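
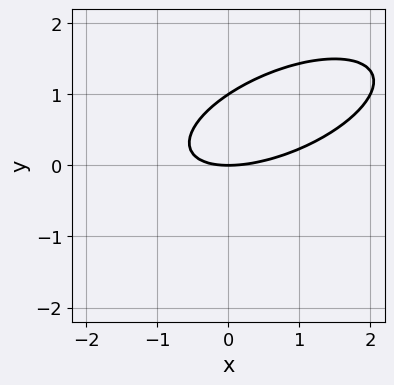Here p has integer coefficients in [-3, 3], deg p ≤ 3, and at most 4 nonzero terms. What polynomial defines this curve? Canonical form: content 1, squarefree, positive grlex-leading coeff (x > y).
x^2 - 2*x*y + 3*y^2 - 3*y

First, the degree is 2 — no degree-1 curve has this shape.
Next, from the axis intercepts and sections: it meets the x-axis at x = 0 (among the integer gridlines); the y-axis gridline crossings are at y ∈ {0, 1}.
Finally, together with the visible shape, these determine p as stated.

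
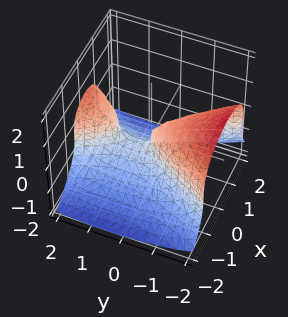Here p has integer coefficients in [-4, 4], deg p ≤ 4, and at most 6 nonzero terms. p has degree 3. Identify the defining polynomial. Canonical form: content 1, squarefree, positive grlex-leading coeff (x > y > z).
2*z^3 + 3*x^2 - y^2 + y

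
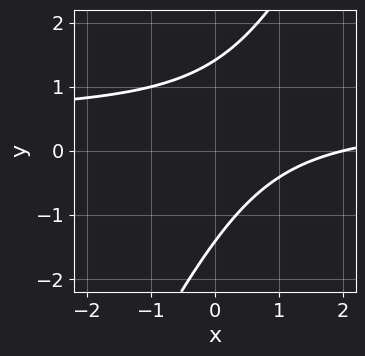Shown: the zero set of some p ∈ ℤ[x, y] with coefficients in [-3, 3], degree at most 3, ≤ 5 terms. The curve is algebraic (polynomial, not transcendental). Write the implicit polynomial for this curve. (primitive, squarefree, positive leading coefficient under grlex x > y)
1. Degree: the shape is more complex than any degree-1 curve, so deg p = 2.
2. From the axis intercepts and sections: it meets the x-axis at x = 2 (among the integer gridlines).
3. Matching integer coefficients to the picture gives p.

2*x*y - y^2 - x + 2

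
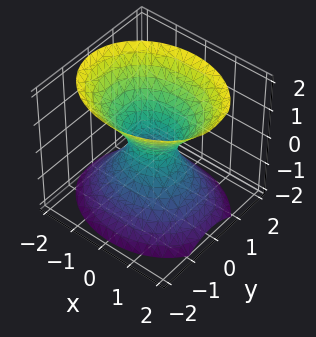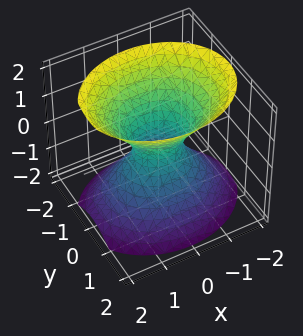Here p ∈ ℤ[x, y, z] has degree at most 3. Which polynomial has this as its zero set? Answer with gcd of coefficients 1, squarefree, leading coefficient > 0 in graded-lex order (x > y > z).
1. Degree: an hourglass — one-sheet hyperboloid; a quadric, so deg p = 2.
2. Symmetries: the y ↦ −y reflection is a symmetry, so y appears only in even powers; it's symmetric under x → −x, forcing even powers of x; it's symmetric under z → −z, forcing even powers of z.
3. Reading off the gridlines: the surface avoids every integer z-axis point in the box.
4. The integer polynomial consistent with all of this is the stated p.

2*x^2 + 3*y^2 - 2*z^2 - 1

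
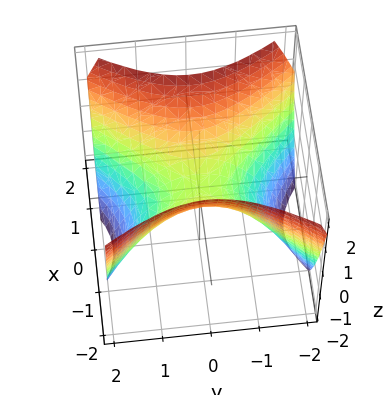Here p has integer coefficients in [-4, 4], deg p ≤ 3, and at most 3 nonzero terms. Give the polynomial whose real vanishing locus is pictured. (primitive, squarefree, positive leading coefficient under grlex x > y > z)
3*x^2 - 2*y^2 - 3*z

First, degree: a hyperbolic paraboloid; a quadric, so deg p = 2.
Next, symmetries: it's symmetric under x → −x, forcing even powers of x; the y ↦ −y reflection is a symmetry, so y appears only in even powers.
Next, from the visible intercepts: it meets the z-axis at z = 0 (among the integer gridlines); one y-axis crossing is at y = 0; it crosses the x-axis at the gridline x = 0.
Finally, these observations pin down the coefficients.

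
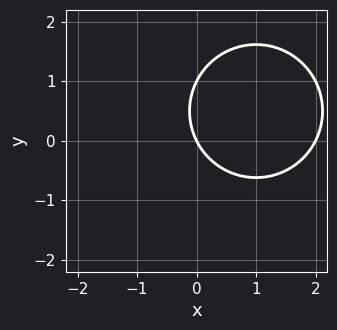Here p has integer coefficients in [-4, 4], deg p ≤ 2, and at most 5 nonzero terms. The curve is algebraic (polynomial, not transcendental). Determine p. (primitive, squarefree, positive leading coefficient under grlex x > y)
x^2 + y^2 - 2*x - y

1. The degree is 2 — the shape is more complex than any degree-1 curve.
2. From the axis intercepts and sections: the x-axis gridline crossings are at x ∈ {0, 2}; among the integer gridlines, it crosses the y-axis at y ∈ {0, 1}.
3. Matching integer coefficients to the picture gives p.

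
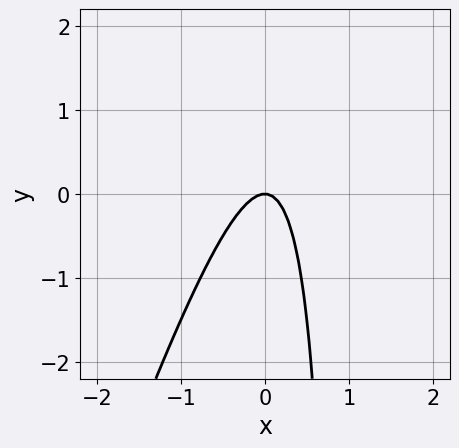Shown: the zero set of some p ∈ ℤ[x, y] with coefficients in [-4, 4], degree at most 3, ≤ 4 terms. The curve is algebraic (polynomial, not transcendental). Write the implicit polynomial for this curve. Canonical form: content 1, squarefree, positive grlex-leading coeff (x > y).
3*x^2 - x*y + y

(a) The degree is 2 — no degree-1 curve has this shape.
(b) From the axis intercepts and sections: it crosses the y-axis at the gridline y = 0; one x-axis crossing is at x = 0.
(c) The integer polynomial consistent with all of this is the stated p.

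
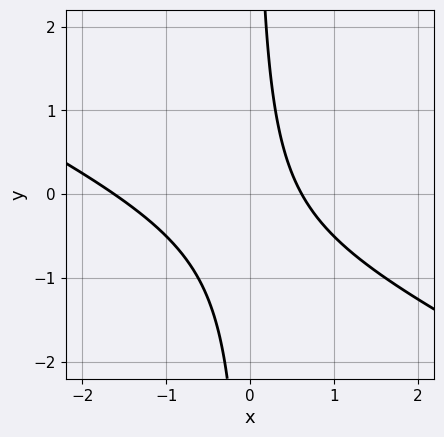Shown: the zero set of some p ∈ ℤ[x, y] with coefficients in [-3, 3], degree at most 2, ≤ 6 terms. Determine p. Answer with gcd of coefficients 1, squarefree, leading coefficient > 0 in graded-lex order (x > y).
x^2 + 2*x*y + x - 1

1. The degree is 2 — a generic line meets the curve in up to 2 points.
2. From the visible intercepts: it misses every integer gridline on the y-axis.
3. Matching integer coefficients to the picture gives p.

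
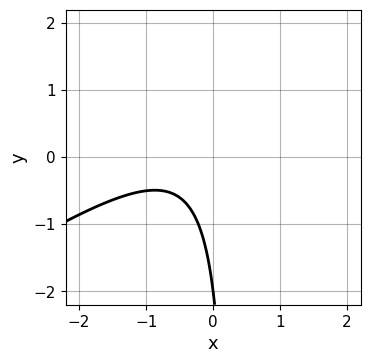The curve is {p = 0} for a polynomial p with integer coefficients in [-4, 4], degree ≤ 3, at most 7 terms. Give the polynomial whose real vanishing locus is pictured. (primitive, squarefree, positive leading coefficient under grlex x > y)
2*x^2 - 3*x*y + 2*x + y + 2

1. Degree: no degree-1 curve has this shape, so deg p = 2.
2. Observable constraints: the curve avoids every integer x-axis point in the box; it meets the y-axis at y = -2 (among the integer gridlines).
3. Fitting integer coefficients to these (and the overall shape) gives p.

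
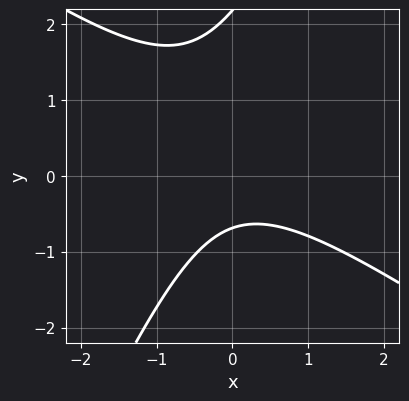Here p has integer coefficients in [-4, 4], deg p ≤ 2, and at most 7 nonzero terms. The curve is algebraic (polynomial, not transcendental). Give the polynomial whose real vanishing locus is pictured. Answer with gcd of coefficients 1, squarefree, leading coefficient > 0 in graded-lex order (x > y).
(a) The degree is 2 — no degree-1 curve has this shape.
(b) Against the integer gridlines: it misses every integer gridline on the x-axis.
(c) Together with the visible shape, these determine p as stated.

3*x^2 + 3*x*y - 2*y^2 + 3*y + 3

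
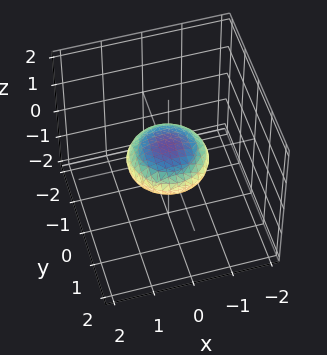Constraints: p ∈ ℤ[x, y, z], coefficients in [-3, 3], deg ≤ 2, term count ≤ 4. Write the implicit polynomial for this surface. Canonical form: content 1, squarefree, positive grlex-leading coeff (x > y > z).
x^2 + y^2 + 3*z^2 - 1

First, degree: bounded and convex; a quadric, so deg p = 2.
Then, symmetries: it's symmetric under z → −z, forcing even powers of z; rotational symmetry about the z-axis ⇒ p depends on x, y only through x² + y².
Next, checking where it meets the axes: the x-axis gridline crossings are at x ∈ {-1, 1}; among the integer gridlines, it crosses the y-axis at y ∈ {-1, 1}; a circular section at z = 0 has radius exactly 1.
Finally, the integer polynomial consistent with all of this is the stated p.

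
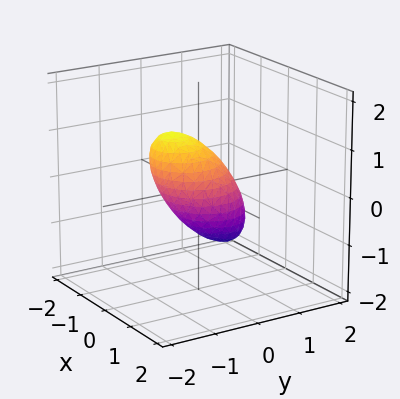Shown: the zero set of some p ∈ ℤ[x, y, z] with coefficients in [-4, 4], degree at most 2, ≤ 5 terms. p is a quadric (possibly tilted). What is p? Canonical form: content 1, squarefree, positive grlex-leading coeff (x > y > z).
3*x^2 + 3*y^2 + 3*y*z + 2*z^2 - 2

(a) Degree: a generic line meets the surface in up to 2 points, so deg p = 2.
(b) From the axis intercepts and sections: among the integer gridlines, it crosses the z-axis at z ∈ {-1, 1}.
(c) Matching integer coefficients to the picture gives p.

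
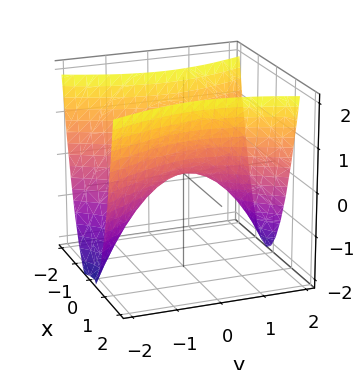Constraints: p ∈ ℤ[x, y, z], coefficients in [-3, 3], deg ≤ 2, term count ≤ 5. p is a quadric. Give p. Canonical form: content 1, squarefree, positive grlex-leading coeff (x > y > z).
The degree is 2 — a hyperbolic paraboloid; a quadric.
Symmetries: the y ↦ −y reflection is a symmetry, so y appears only in even powers; mirror symmetry x ↦ −x ⇒ only even powers of x.
Checking where it meets the axes: it meets the z-axis at z = 0 (among the integer gridlines); one y-axis crossing is at y = 0; it meets the x-axis at x = 0 (among the integer gridlines).
Putting this together gives p.

3*x^2 - y^2 - 2*z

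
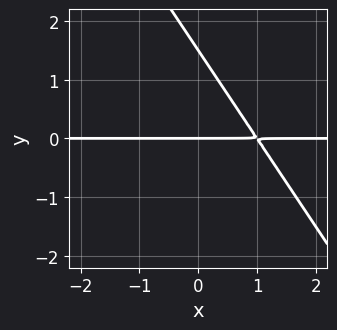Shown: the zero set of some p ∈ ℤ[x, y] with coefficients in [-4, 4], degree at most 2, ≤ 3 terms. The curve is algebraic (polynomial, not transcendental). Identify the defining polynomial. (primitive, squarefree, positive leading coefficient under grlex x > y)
First, degree: no degree-1 curve has this shape, so deg p = 2.
Next, observable constraints: every point of the x-axis in the box is on the curve; it crosses the y-axis at the gridline y = 0.
Finally, the integer polynomial consistent with all of this is the stated p.

3*x*y + 2*y^2 - 3*y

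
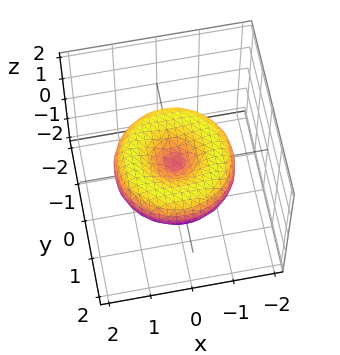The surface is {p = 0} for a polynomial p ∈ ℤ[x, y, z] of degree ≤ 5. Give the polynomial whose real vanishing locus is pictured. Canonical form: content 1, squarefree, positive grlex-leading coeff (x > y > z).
First, degree: a generic line meets the surface in up to 4 points, so deg p = 4.
Next, symmetries: rotational symmetry about the z-axis ⇒ p depends on x, y only through x² + y².
Next, reading off the gridlines: a circular section at z = 0 has radius between 1 and 2; it crosses the y-axis at the gridline y = 0; it meets the x-axis at x = 0 (among the integer gridlines).
Finally, putting this together gives p.

x^4 + 2*x^2*y^2 + y^4 - 2*x^2 - 2*y^2 + 3*z^2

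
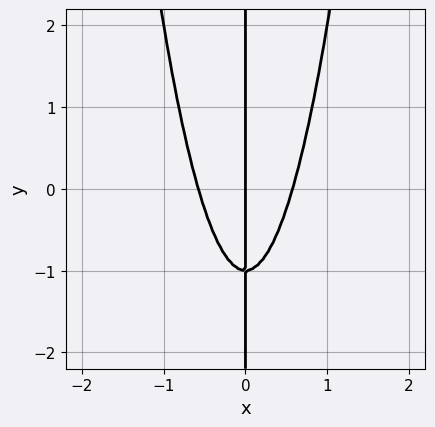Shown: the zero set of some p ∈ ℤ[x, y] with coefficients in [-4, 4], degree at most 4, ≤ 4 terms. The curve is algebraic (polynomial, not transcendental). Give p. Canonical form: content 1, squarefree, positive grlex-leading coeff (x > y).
First, degree: no degree-2 curve has this shape, so deg p = 3.
Then, from the axis intercepts and sections: it crosses the x-axis at the gridline x = 0; the visible y-axis segment lies entirely on the curve.
Finally, solving for integer coefficients yields p as stated.

3*x^3 - x*y - x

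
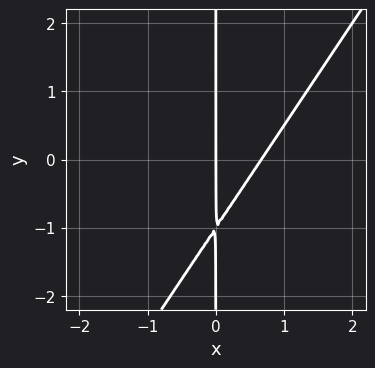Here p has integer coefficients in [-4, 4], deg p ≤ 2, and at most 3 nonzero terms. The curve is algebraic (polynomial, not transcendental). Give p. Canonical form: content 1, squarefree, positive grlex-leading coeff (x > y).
First, degree: no degree-1 curve has this shape, so deg p = 2.
Then, from the axis intercepts and sections: the visible y-axis segment lies entirely on the curve; it meets the x-axis at x = 0 (among the integer gridlines).
Finally, putting this together gives p.

3*x^2 - 2*x*y - 2*x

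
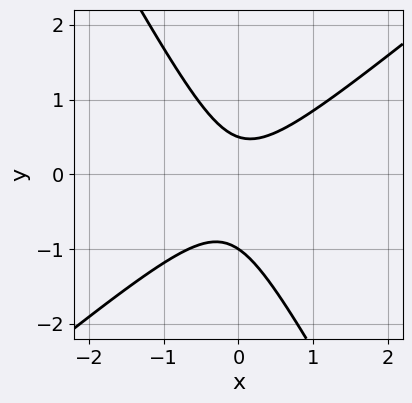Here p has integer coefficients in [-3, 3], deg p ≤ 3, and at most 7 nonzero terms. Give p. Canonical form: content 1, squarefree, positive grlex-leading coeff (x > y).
deg p = 2.
Reading off the gridlines: the curve avoids every integer x-axis point in the box; one y-axis crossing is at y = -1.
Matching integer coefficients to the picture gives p.

3*x^2 - 2*x*y - 2*y^2 - y + 1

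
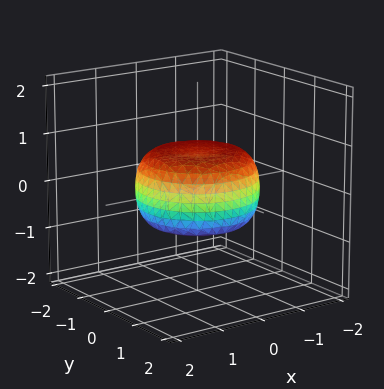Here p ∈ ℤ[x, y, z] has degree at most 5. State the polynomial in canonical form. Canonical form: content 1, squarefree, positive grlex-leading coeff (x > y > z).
x^4 + 2*x^2*y^2 + y^4 - x^2 - y^2 + 2*z^2 - 1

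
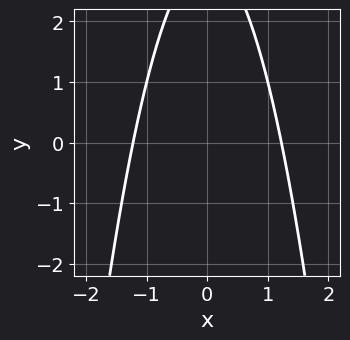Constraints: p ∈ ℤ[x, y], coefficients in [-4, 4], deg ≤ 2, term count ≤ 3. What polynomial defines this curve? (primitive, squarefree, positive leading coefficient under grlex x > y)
(a) deg p = 2. No degree-1 curve has this shape.
(b) Symmetries: the x ↦ −x reflection is a symmetry, so x appears only in even powers.
(c) Observable constraints: it misses every integer gridline on the y-axis.
(d) Fitting integer coefficients to these (and the overall shape) gives p.

2*x^2 + y - 3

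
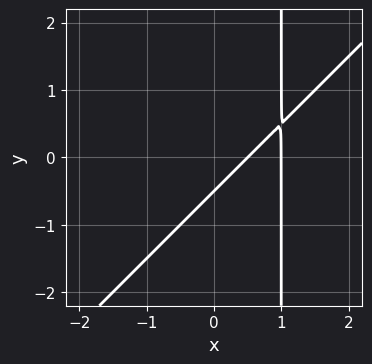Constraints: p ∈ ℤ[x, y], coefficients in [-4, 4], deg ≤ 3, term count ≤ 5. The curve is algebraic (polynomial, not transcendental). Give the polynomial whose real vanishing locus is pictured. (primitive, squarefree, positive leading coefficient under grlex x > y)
2*x^2 - 2*x*y - 3*x + 2*y + 1

1. deg p = 2. The shape is more complex than any degree-1 curve.
2. From the visible intercepts: it meets the x-axis at x = 1 (among the integer gridlines).
3. Assembling these constraints gives the stated polynomial.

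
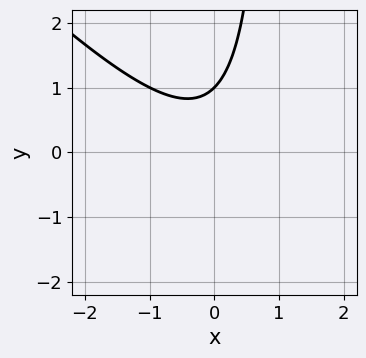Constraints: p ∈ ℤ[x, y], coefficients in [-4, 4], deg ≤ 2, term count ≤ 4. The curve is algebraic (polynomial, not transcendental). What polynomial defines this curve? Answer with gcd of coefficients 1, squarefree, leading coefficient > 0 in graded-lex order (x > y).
(a) deg p = 2. No degree-1 curve has this shape.
(b) From the visible intercepts: it misses every integer gridline on the x-axis; it crosses the y-axis at the gridline y = 1.
(c) Matching integer coefficients to the picture gives p.

x^2 + x*y - y + 1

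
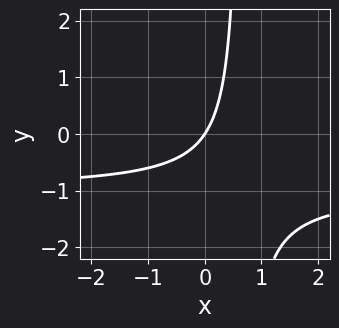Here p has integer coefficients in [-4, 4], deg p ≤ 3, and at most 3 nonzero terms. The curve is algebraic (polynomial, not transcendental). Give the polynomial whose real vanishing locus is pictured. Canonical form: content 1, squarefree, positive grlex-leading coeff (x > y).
3*x*y + 3*x - 2*y

deg p = 2. No degree-1 curve has this shape.
From the axis intercepts and sections: it crosses the x-axis at the gridline x = 0; it crosses the y-axis at the gridline y = 0.
Together with the visible shape, these determine p as stated.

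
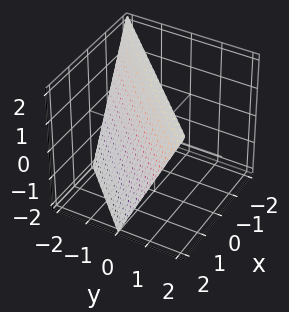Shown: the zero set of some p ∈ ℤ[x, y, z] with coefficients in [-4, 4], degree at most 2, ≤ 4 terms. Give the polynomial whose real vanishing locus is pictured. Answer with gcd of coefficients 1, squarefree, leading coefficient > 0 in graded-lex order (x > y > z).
The degree is 1 — every cross-section is a straight line — this is a plane.
Checking where it meets the axes: it meets the x-axis at x = 1 (among the integer gridlines); it crosses the y-axis at the gridline y = -1; one z-axis crossing is at z = 2.
Putting this together gives p.

2*x - 2*y + z - 2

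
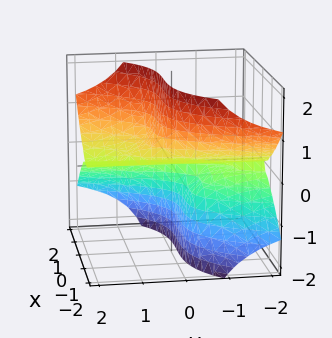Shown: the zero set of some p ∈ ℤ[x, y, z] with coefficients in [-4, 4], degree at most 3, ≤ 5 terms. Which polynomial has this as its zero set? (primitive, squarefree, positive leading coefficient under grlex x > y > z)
x^3 - 3*y*z^2 + z

First, the degree is 3 — a generic line meets the surface in up to 3 points.
Next, reading off the gridlines: every point of the y-axis in the box is on the surface; one x-axis crossing is at x = 0; it crosses the z-axis at the gridline z = 0.
Finally, together with the visible shape, these determine p as stated.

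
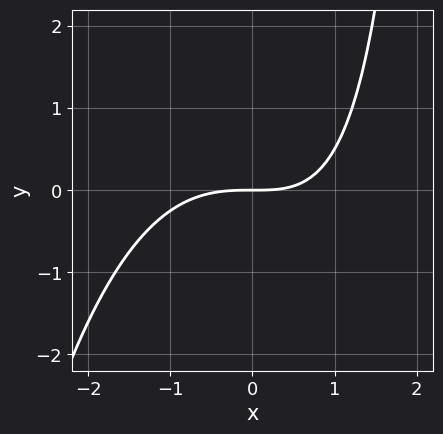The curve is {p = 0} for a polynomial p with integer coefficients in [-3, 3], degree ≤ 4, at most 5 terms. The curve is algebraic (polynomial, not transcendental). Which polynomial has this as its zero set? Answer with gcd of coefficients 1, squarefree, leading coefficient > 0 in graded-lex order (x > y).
(a) Degree: no degree-2 curve has this shape, so deg p = 3.
(b) Checking where it meets the axes: it meets the x-axis at x = 0 (among the integer gridlines); one y-axis crossing is at y = 0.
(c) Together with the visible shape, these determine p as stated.

x^3 + x*y - 3*y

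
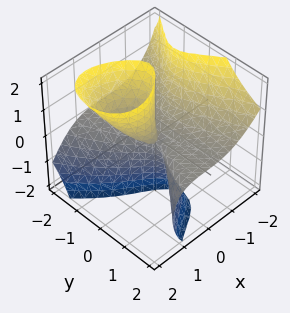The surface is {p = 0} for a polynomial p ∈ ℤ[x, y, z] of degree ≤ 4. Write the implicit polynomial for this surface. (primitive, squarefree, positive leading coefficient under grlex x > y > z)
1. The degree is 3 — the shape is more complex than any degree-2 surface.
2. Observable constraints: every point of the z-axis in the box is on the surface; every point of the y-axis in the box is on the surface.
3. The integer polynomial consistent with all of this is the stated p.

2*x^3 + 3*y^2*z + 2*y*z^2 - 3*x*z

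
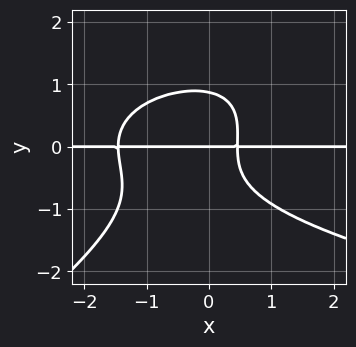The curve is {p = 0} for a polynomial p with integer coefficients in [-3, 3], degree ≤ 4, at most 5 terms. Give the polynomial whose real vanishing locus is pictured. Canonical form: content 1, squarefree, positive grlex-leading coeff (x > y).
The degree is 4 — the shape is more complex than any degree-3 curve.
From the visible intercepts: the visible x-axis segment lies entirely on the curve; it meets the y-axis at y = 0 (among the integer gridlines).
Solving for integer coefficients yields p as stated.

2*x*y^3 - 3*y^4 - 3*x^2*y - 3*x*y + 2*y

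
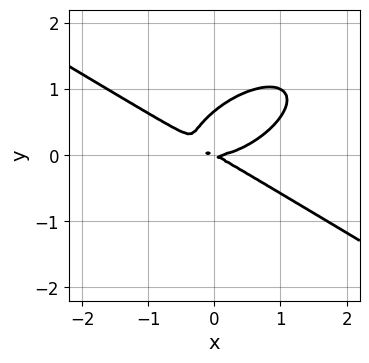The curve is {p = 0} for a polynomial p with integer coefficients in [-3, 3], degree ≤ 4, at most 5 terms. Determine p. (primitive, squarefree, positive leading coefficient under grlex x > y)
1. Degree: the shape is more complex than any degree-2 curve, so deg p = 3.
2. From the visible intercepts: one x-axis crossing is at x = 0; it crosses the y-axis at the gridline y = 0.
3. Assembling these constraints gives the stated polynomial.

x^3 - x*y^2 + 3*y^3 - x*y - 2*y^2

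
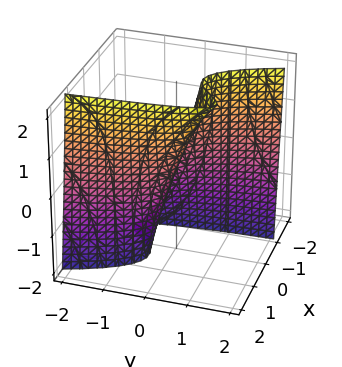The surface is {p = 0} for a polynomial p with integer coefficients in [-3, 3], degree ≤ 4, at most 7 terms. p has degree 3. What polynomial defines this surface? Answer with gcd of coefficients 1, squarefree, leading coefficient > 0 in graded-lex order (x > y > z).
3*x^3 - x*y*z - x + 3*y - z

Degree: a generic line meets the surface in up to 3 points, so deg p = 3.
Checking where it meets the axes: it meets the x-axis at x = 0 (among the integer gridlines); it crosses the y-axis at the gridline y = 0.
Together with the visible shape, these determine p as stated.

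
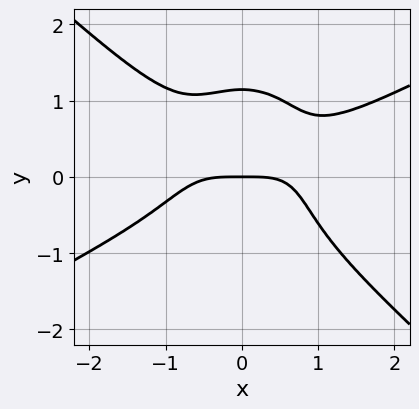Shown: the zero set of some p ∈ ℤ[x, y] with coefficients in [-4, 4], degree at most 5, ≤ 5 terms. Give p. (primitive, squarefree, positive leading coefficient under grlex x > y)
2*x^4 - 2*x^3*y - 3*x^2*y^2 - 2*y^4 + 3*y

1. The degree is 4 — no degree-3 curve has this shape.
2. From the visible intercepts: it crosses the x-axis at the gridline x = 0; it meets the y-axis at y = 0 (among the integer gridlines).
3. Assembling these constraints gives the stated polynomial.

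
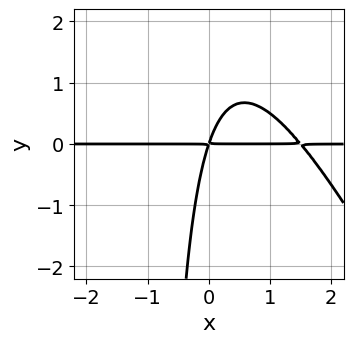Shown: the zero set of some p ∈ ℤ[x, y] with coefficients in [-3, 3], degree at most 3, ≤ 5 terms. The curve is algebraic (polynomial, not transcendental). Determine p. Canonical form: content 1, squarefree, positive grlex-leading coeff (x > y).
2*x^2*y + x*y^2 - 3*x*y + y^2

(a) The degree is 3 — no degree-2 curve has this shape.
(b) Against the integer gridlines: the visible x-axis segment lies entirely on the curve.
(c) The integer polynomial consistent with all of this is the stated p.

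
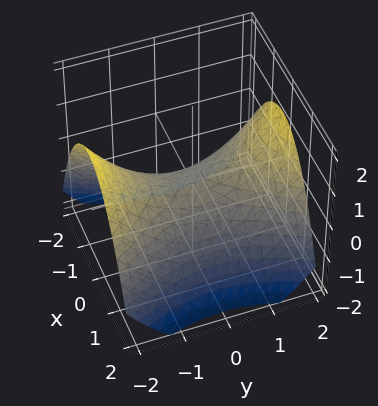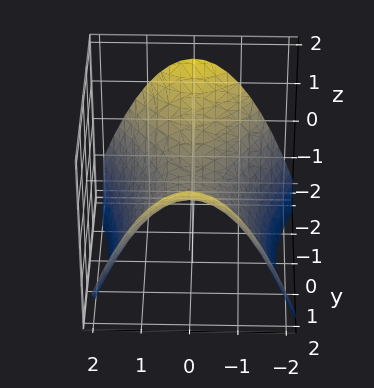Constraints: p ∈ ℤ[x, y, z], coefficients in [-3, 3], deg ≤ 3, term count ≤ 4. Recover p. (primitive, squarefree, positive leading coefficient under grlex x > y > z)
2*x^2 - y^2 + 3*z

(a) deg p = 2.
(b) Symmetries: it's symmetric under y → −y, forcing even powers of y; mirror symmetry x ↦ −x ⇒ only even powers of x.
(c) Checking where it meets the axes: it crosses the y-axis at the gridline y = 0; it meets the z-axis at z = 0 (among the integer gridlines).
(d) Putting this together gives p.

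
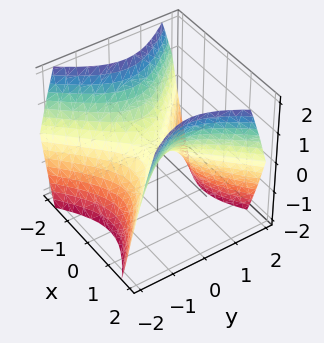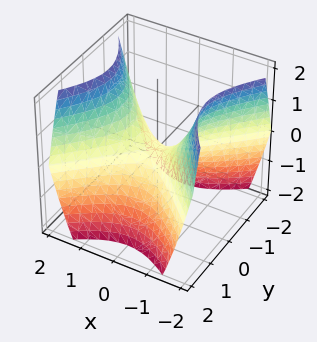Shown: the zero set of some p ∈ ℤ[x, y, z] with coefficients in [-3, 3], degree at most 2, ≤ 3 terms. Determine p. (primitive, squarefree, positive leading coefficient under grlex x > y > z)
x^2 - y^2 - z

1. deg p = 2. A hyperbolic paraboloid; a quadric.
2. Symmetries: it's symmetric under y → −y, forcing even powers of y; the x ↦ −x reflection is a symmetry, so x appears only in even powers.
3. From the visible intercepts: it meets the x-axis at x = 0 (among the integer gridlines); one z-axis crossing is at z = 0.
4. The integer polynomial consistent with all of this is the stated p.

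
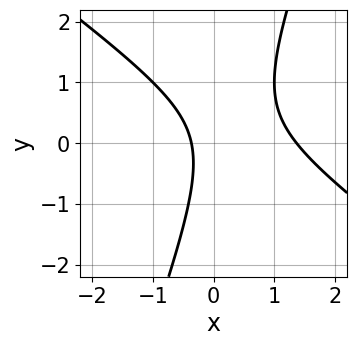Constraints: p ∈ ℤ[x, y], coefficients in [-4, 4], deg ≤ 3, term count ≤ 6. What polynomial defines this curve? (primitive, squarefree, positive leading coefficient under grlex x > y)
2*x^2 + 2*x*y - y^2 - 2*x - 1

(a) The degree is 2 — no degree-1 curve has this shape.
(b) Against the integer gridlines: no y-intercept at any integer in the box.
(c) The integer polynomial consistent with all of this is the stated p.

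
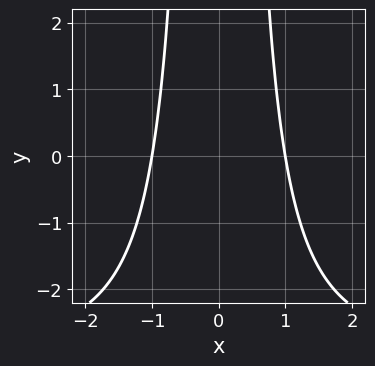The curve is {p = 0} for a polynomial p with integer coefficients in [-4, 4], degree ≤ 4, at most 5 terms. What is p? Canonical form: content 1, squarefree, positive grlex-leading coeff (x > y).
(a) deg p = 3.
(b) Symmetries: the x ↦ −x reflection is a symmetry, so x appears only in even powers.
(c) Checking where it meets the axes: it misses every integer gridline on the y-axis; the x-axis gridline crossings are at x ∈ {-1, 1}.
(d) The integer polynomial consistent with all of this is the stated p.

x^2*y + 3*x^2 - 3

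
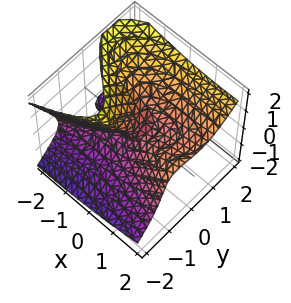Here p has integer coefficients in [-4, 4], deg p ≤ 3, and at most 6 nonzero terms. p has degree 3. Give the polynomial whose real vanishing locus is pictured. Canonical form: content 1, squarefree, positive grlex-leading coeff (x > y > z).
1. deg p = 3. A generic line meets the surface in up to 3 points.
2. Reading off the gridlines: it meets the z-axis at z = 0 (among the integer gridlines); it crosses the x-axis at the gridline x = 0; one y-axis crossing is at y = 0.
3. Assembling these constraints gives the stated polynomial.

2*y^3 - 2*y*z^2 - z^3 + x^2 - 2*x*z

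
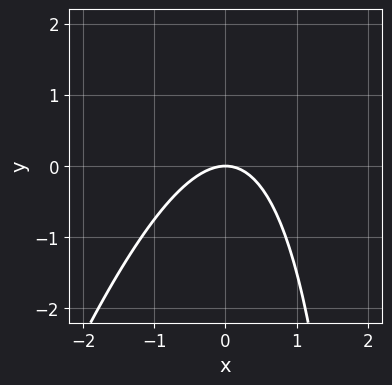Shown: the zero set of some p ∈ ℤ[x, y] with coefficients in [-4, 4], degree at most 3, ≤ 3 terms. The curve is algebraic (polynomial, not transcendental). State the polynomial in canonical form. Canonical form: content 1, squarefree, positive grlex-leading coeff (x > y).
3*x^2 - x*y + 3*y

1. deg p = 2. A generic line meets the curve in up to 2 points.
2. Observable constraints: one y-axis crossing is at y = 0; it crosses the x-axis at the gridline x = 0.
3. Matching integer coefficients to the picture gives p.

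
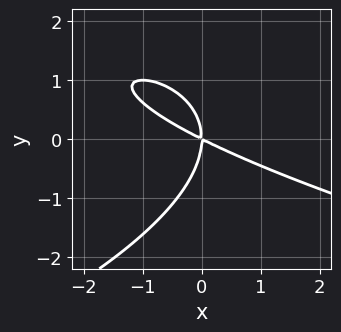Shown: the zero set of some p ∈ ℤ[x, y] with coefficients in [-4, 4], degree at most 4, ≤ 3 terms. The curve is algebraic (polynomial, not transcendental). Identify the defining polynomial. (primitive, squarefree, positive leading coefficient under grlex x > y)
y^3 + x^2 + 2*x*y

Degree: the shape is more complex than any degree-2 curve, so deg p = 3.
Observable constraints: one x-axis crossing is at x = 0; one y-axis crossing is at y = 0.
Fitting integer coefficients to these (and the overall shape) gives p.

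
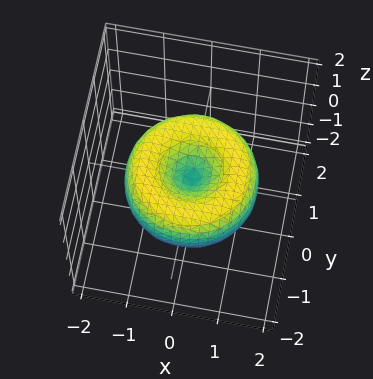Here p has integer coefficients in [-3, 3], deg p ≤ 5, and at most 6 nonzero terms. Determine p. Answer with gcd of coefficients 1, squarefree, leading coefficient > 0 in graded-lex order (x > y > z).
x^4 + 2*x^2*y^2 + y^4 - 2*x^2 - 2*y^2 + 2*z^2

deg p = 4.
Symmetries: the z-axis is an axis of rotation, so x and y enter only as x² + y².
Checking where it meets the axes: it meets the x-axis at x = 0 (among the integer gridlines); a circular section at z = 0 has radius between 1 and 2; it crosses the z-axis at the gridline z = 0; it meets the y-axis at y = 0 (among the integer gridlines).
Solving for integer coefficients yields p as stated.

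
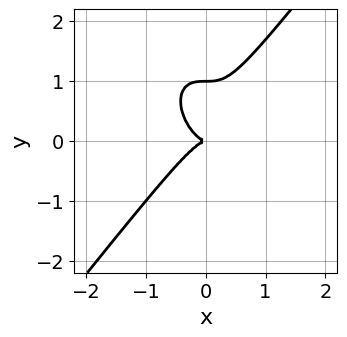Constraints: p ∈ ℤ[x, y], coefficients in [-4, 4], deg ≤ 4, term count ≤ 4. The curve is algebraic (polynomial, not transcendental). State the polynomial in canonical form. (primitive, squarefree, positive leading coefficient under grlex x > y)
2*x^3 - y^3 + y^2

(a) deg p = 3. No degree-2 curve has this shape.
(b) Observable constraints: one x-axis crossing is at x = 0; among the integer gridlines, it crosses the y-axis at y ∈ {0, 1}.
(c) Solving for integer coefficients yields p as stated.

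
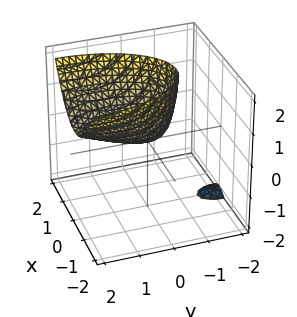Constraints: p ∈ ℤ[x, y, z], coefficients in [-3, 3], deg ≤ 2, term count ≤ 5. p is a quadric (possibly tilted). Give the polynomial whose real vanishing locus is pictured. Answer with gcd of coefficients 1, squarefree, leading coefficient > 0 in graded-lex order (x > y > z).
3*x^2 + y^2 - 2*y*z - 2*z

First, there are 2 components. They look like related sheets of one shape, so recover p as a whole.
Then, degree: the shape is more complex than any degree-1 surface, so deg p = 2.
Next, checking where it meets the axes: one x-axis crossing is at x = 0; one z-axis crossing is at z = 0; it meets the y-axis at y = 0 (among the integer gridlines).
Finally, fitting integer coefficients to these (and the overall shape) gives p.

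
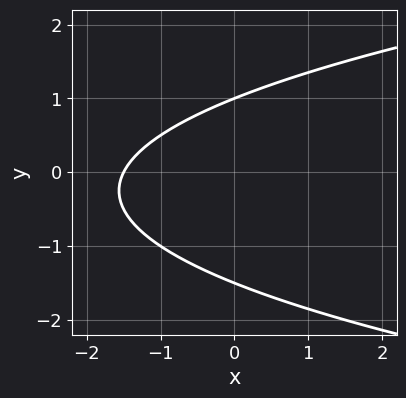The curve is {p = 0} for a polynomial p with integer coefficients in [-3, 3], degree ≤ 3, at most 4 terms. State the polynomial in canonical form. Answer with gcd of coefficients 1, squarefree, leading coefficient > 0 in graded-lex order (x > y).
2*y^2 - 2*x + y - 3

First, deg p = 2.
Then, from the axis intercepts and sections: one y-axis crossing is at y = 1.
Finally, these observations pin down the coefficients.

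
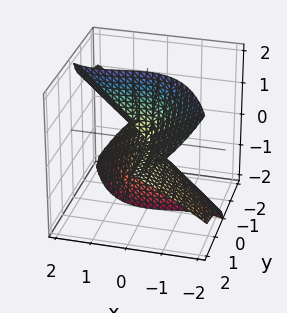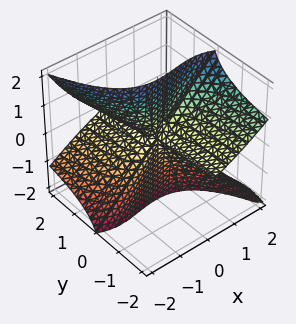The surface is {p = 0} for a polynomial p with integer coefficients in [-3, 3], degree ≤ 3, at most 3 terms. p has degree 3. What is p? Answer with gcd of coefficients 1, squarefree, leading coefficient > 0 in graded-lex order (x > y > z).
The degree is 3 — a generic line meets the surface in up to 3 points.
Checking where it meets the axes: every point of the z-axis in the box is on the surface; every point of the y-axis in the box is on the surface.
Fitting integer coefficients to these (and the overall shape) gives p.

x^3 - x^2*z + 2*y*z^2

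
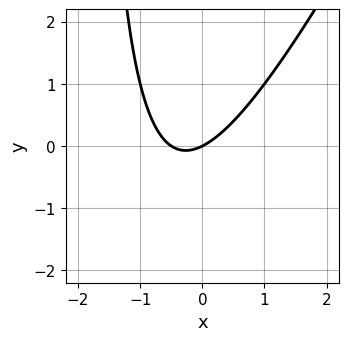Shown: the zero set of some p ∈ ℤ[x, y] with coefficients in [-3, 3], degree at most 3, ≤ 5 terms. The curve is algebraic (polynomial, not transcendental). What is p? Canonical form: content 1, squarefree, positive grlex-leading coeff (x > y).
2*x^2 - x*y + x - 2*y

The degree is 2 — the shape is more complex than any degree-1 curve.
Reading off the gridlines: it crosses the x-axis at the gridline x = 0; it crosses the y-axis at the gridline y = 0.
Assembling these constraints gives the stated polynomial.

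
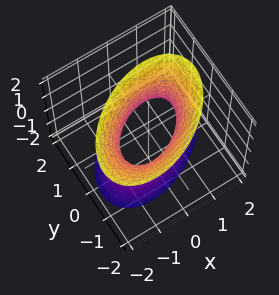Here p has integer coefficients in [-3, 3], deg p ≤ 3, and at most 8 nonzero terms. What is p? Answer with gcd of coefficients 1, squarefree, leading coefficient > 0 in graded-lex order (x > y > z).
(a) Degree: no degree-1 surface has this shape, so deg p = 2.
(b) Reading off the gridlines: the surface avoids every integer z-axis point in the box; the x-axis gridline crossings are at x ∈ {-1, 1}.
(c) Fitting integer coefficients to these (and the overall shape) gives p.

2*x^2 - 2*x*y + 3*y^2 + y*z - z^2 - 2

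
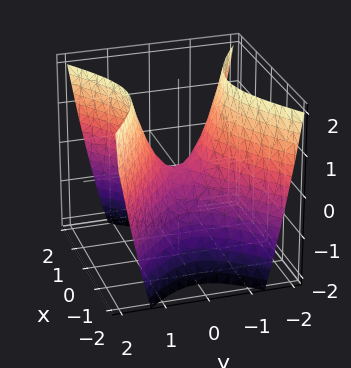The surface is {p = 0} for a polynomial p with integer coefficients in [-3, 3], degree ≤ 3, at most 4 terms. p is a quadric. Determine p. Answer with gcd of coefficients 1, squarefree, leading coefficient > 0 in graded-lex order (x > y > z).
2*x^2 - 3*y^2 + 2*z

The degree is 2 — a hyperbolic paraboloid; a quadric.
Symmetries: it's symmetric under x → −x, forcing even powers of x; mirror symmetry y ↦ −y ⇒ only even powers of y.
Checking where it meets the axes: it crosses the y-axis at the gridline y = 0; it meets the z-axis at z = 0 (among the integer gridlines); it meets the x-axis at x = 0 (among the integer gridlines).
Solving for integer coefficients yields p as stated.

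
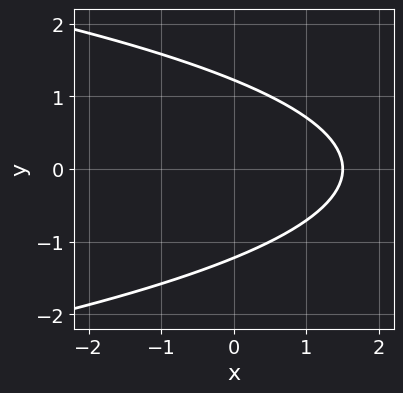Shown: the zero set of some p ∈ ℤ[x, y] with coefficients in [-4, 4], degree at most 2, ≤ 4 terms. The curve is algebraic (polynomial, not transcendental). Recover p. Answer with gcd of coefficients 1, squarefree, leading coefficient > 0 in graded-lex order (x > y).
First, degree: no degree-1 curve has this shape, so deg p = 2.
Next, symmetries: mirror symmetry y ↦ −y ⇒ only even powers of y.
Finally, fitting integer coefficients to these (and the overall shape) gives p.

2*y^2 + 2*x - 3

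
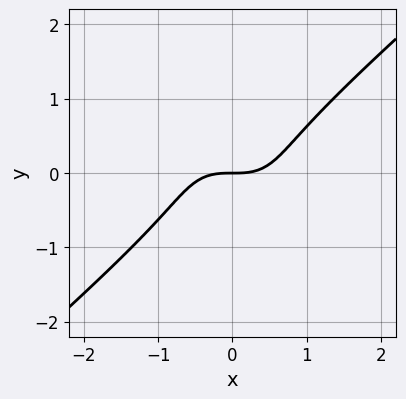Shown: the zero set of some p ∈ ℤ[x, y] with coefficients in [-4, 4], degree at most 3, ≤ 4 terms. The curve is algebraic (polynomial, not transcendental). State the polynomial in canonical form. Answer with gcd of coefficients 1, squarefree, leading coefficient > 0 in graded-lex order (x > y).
2*x^3 - 3*y^3 - 2*y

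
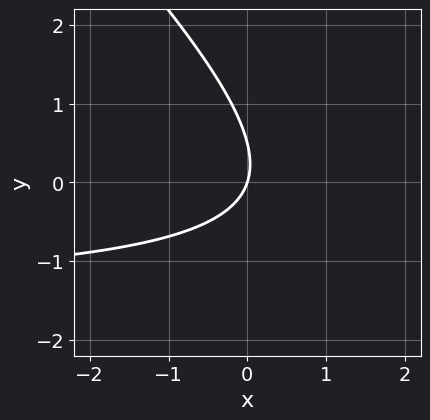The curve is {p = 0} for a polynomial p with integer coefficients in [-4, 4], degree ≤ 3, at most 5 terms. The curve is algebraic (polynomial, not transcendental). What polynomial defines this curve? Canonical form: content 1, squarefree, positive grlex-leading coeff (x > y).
First, the degree is 2 — the shape is more complex than any degree-1 curve.
Then, reading off the gridlines: it meets the y-axis at y = 0 (among the integer gridlines); one x-axis crossing is at x = 0.
Finally, putting this together gives p.

2*x*y + 2*y^2 + 3*x - y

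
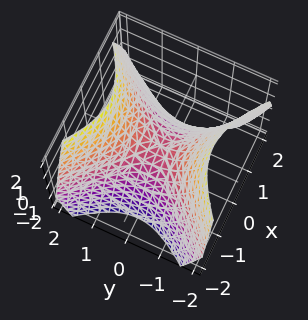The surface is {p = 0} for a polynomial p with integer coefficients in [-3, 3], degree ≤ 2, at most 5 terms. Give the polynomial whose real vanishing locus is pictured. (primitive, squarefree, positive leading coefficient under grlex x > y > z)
x^2 - y^2 + z

First, deg p = 2.
Next, symmetries: the x ↦ −x reflection is a symmetry, so x appears only in even powers; mirror symmetry y ↦ −y ⇒ only even powers of y.
Next, checking where it meets the axes: it meets the y-axis at y = 0 (among the integer gridlines); one z-axis crossing is at z = 0; one x-axis crossing is at x = 0.
Finally, putting this together gives p.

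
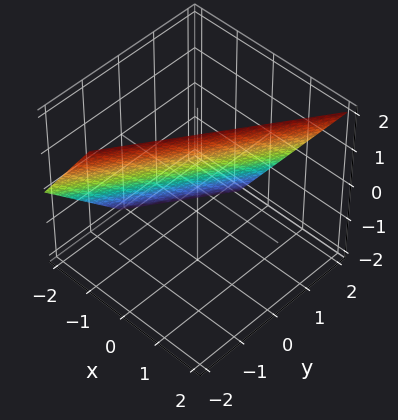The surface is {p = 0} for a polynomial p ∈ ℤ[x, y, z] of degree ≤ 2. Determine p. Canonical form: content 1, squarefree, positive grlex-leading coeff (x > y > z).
First, degree: the surface is flat (a plane), so deg p = 1.
Then, observable constraints: it crosses the y-axis at the gridline y = 1; it meets the z-axis at z = 1 (among the integer gridlines).
Finally, solving for integer coefficients yields p as stated.

3*x - 2*y - 2*z + 2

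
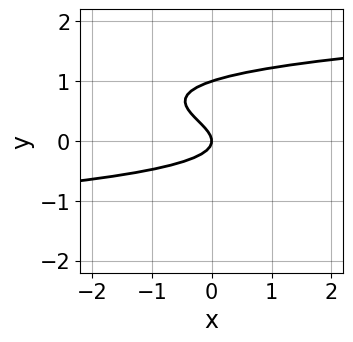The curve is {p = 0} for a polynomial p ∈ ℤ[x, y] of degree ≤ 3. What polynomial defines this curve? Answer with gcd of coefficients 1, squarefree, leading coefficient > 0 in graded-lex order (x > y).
3*y^3 - 3*y^2 - x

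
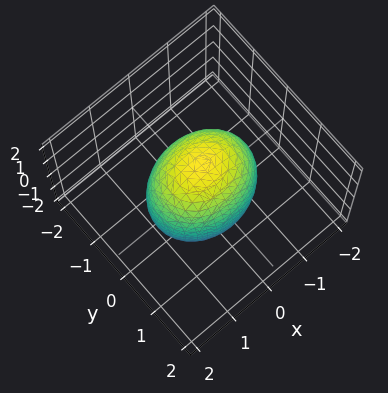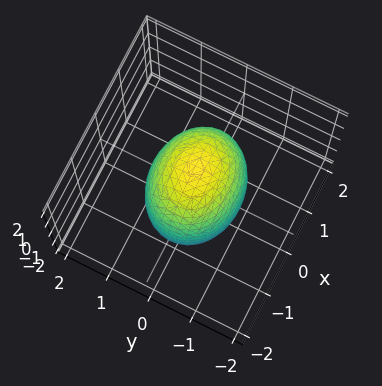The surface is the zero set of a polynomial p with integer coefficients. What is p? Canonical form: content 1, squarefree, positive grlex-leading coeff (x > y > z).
2*x^2 + 3*y^2 + z^2 - 3

1. deg p = 2.
2. Symmetries: mirror symmetry x ↦ −x ⇒ only even powers of x; it's symmetric under y → −y, forcing even powers of y; the z ↦ −z reflection is a symmetry, so z appears only in even powers.
3. From the axis intercepts and sections: among the integer gridlines, it crosses the y-axis at y ∈ {-1, 1}.
4. Matching integer coefficients to the picture gives p.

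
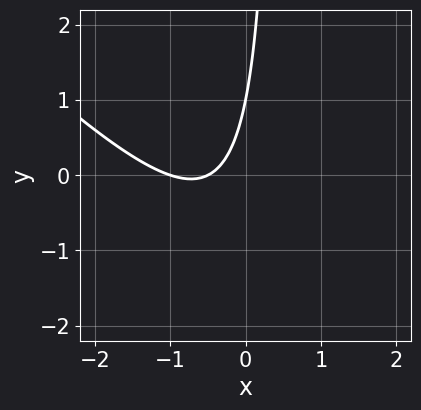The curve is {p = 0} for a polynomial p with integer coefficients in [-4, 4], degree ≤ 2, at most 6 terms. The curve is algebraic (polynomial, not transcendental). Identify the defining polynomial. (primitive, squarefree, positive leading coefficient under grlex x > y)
2*x^2 + 2*x*y + 3*x - y + 1

(a) deg p = 2. The shape is more complex than any degree-1 curve.
(b) Against the integer gridlines: it crosses the x-axis at the gridline x = -1; one y-axis crossing is at y = 1.
(c) The integer polynomial consistent with all of this is the stated p.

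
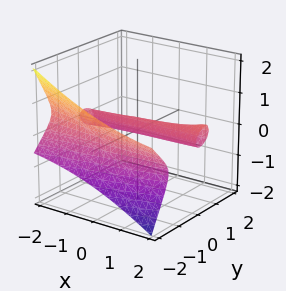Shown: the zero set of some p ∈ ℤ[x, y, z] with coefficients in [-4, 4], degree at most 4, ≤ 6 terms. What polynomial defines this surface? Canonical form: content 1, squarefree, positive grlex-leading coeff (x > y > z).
x*y*z - y^3 - y^2 - 3*z^2 + y

(a) I count 2 distinct pieces. Treating them together as one polynomial.
(b) Degree: no degree-2 surface has this shape, so deg p = 3.
(c) From the axis intercepts and sections: it crosses the y-axis at the gridline y = 0; every point of the x-axis in the box is on the surface.
(d) Matching integer coefficients to the picture gives p.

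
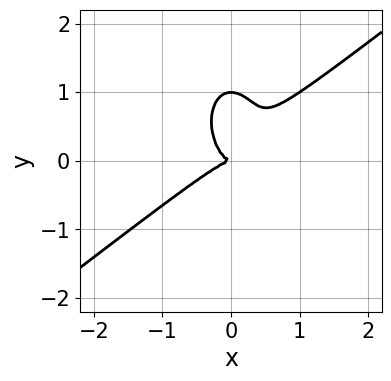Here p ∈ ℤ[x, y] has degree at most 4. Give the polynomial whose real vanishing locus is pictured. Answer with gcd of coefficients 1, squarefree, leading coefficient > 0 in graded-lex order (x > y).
2*x^3 - 2*x^2*y - y^3 + y^2

1. The degree is 3 — no degree-2 curve has this shape.
2. Reading off the gridlines: the y-axis gridline crossings are at y ∈ {0, 1}; it crosses the x-axis at the gridline x = 0.
3. Matching integer coefficients to the picture gives p.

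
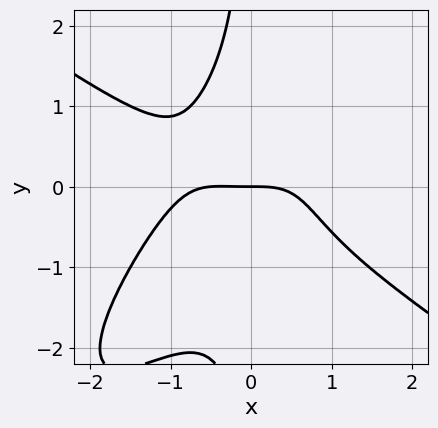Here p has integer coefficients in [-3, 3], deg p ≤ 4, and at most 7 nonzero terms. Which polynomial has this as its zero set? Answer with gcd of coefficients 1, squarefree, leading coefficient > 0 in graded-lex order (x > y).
deg p = 4. No degree-3 curve has this shape.
From the visible intercepts: it crosses the x-axis at the gridline x = 0; it crosses the y-axis at the gridline y = 0.
Together with the visible shape, these determine p as stated.

2*x^4 - 3*x^2*y^2 + 2*x*y^3 + x^3 + 3*y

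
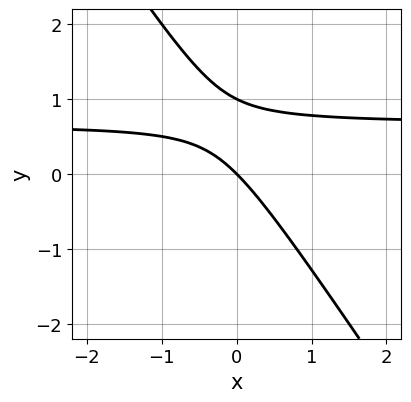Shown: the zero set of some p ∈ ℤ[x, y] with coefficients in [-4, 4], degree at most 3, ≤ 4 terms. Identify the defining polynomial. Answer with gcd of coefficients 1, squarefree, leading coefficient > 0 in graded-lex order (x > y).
3*x*y + 2*y^2 - 2*x - 2*y

(a) The degree is 2 — no degree-1 curve has this shape.
(b) Against the integer gridlines: the y-axis gridline crossings are at y ∈ {0, 1}; it crosses the x-axis at the gridline x = 0.
(c) The integer polynomial consistent with all of this is the stated p.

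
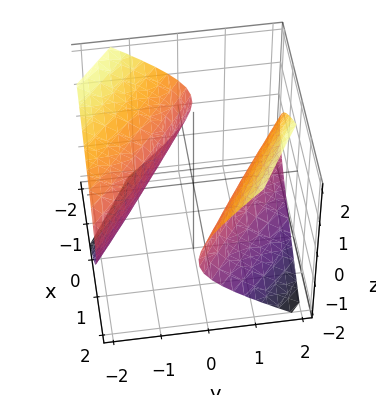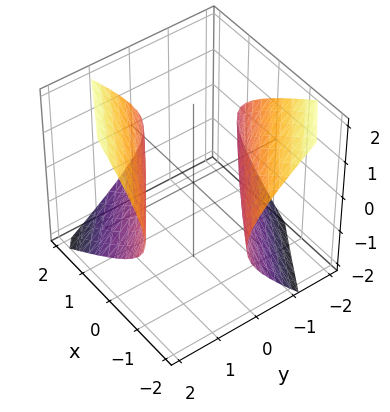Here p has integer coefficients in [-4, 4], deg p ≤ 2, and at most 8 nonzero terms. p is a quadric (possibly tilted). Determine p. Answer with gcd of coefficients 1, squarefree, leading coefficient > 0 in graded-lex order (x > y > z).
x^2 + 3*x*y + 2*y^2 + y*z - 3*z^2 - 3

(a) I count 2 distinct pieces. Treating them together as one polynomial.
(b) deg p = 2. No degree-1 surface has this shape.
(c) Against the integer gridlines: the surface avoids every integer z-axis point in the box.
(d) Together with the visible shape, these determine p as stated.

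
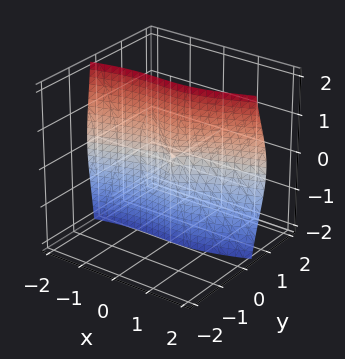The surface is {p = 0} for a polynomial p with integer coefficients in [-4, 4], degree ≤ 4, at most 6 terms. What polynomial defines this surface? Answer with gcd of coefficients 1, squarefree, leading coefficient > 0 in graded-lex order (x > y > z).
x^3 - 3*x^2*y - 3*y*z^2 + x^2

First, the degree is 3 — the shape is more complex than any degree-2 surface.
Then, from the visible intercepts: one x-axis crossing is at x = -1; every point of the y-axis in the box is on the surface; the visible z-axis segment lies entirely on the surface.
Finally, putting this together gives p.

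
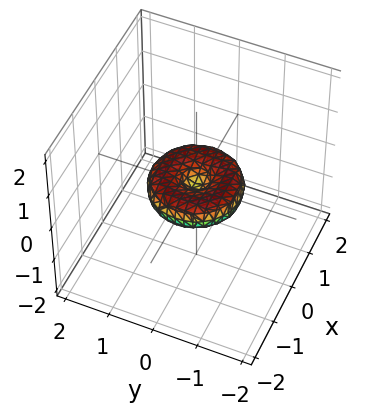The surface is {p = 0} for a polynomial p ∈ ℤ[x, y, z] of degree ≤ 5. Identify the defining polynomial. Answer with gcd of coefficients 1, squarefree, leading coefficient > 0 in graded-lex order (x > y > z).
x^4 + 2*x^2*y^2 + y^4 - x^2 - y^2 + 2*z^2

1. The degree is 4 — a generic line meets the surface in up to 4 points.
2. Symmetry: every cross-section ⟂ z is a circle, so x, y appear only via x² + y².
3. Against the integer gridlines: the y-axis gridline crossings are at y ∈ {-1, 0, 1}; it meets the z-axis at z = 0 (among the integer gridlines); a circular section at z = 0 has radius exactly 1.
4. Assembling these constraints gives the stated polynomial. Check: (-1, 0, 0) on the x-axis lies on the surface, and p(-1, 0, 0) = 0. ✓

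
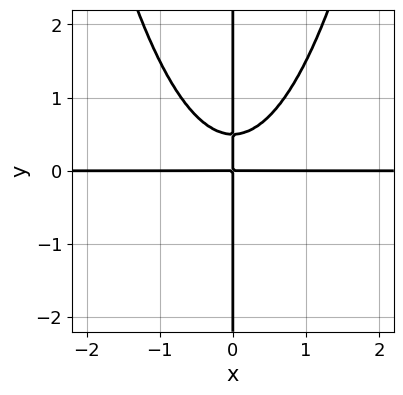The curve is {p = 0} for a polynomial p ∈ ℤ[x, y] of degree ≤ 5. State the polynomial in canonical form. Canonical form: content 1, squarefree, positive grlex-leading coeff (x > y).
First, degree: no degree-3 curve has this shape, so deg p = 4.
Next, checking where it meets the axes: every point of the x-axis in the box is on the curve; every point of the y-axis in the box is on the curve.
Finally, putting this together gives p.

2*x^3*y - 2*x*y^2 + x*y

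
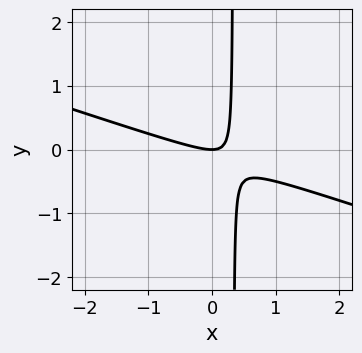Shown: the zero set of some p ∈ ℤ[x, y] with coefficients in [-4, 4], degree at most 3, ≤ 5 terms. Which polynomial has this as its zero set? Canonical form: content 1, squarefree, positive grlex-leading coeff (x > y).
x^2 + 3*x*y - y

(a) Degree: no degree-1 curve has this shape, so deg p = 2.
(b) Observable constraints: it crosses the y-axis at the gridline y = 0; it crosses the x-axis at the gridline x = 0.
(c) Assembling these constraints gives the stated polynomial.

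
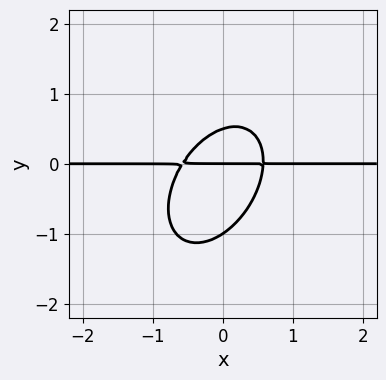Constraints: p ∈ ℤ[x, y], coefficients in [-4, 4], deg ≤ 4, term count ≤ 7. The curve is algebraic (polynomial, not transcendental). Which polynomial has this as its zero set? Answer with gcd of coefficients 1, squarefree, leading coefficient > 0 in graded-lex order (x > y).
(a) Degree: a generic line meets the curve in up to 3 points, so deg p = 3.
(b) Checking where it meets the axes: among the integer gridlines, it crosses the y-axis at y ∈ {-1, 0}; the visible x-axis segment lies entirely on the curve.
(c) Fitting integer coefficients to these (and the overall shape) gives p.

3*x^2*y - 2*x*y^2 + 2*y^3 + y^2 - y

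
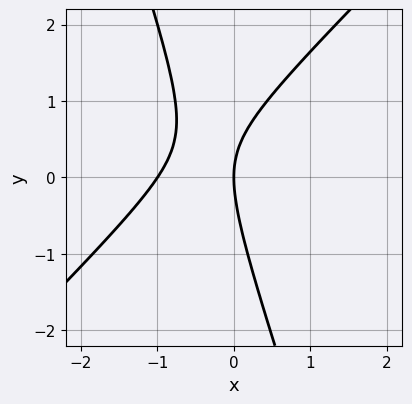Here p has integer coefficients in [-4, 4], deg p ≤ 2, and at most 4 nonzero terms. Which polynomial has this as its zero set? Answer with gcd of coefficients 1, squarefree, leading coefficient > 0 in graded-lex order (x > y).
First, deg p = 2.
Then, observable constraints: the x-axis gridline crossings are at x ∈ {-1, 0}; it meets the y-axis at y = 0 (among the integer gridlines).
Finally, putting this together gives p.

3*x^2 - 2*x*y - y^2 + 3*x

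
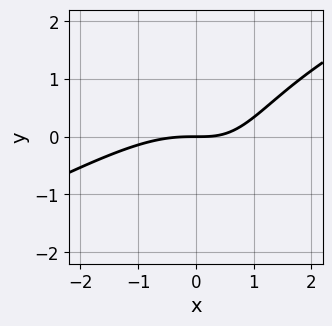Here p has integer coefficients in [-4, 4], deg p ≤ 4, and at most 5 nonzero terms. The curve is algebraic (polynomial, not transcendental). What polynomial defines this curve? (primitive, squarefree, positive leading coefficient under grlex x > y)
x^3 - 2*x^2*y + 2*x*y - 3*y

First, degree: the shape is more complex than any degree-2 curve, so deg p = 3.
Then, reading off the gridlines: it crosses the x-axis at the gridline x = 0; it crosses the y-axis at the gridline y = 0.
Finally, solving for integer coefficients yields p as stated.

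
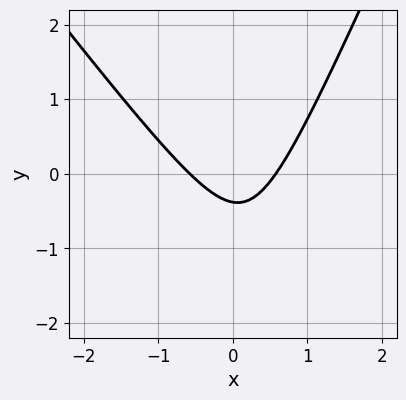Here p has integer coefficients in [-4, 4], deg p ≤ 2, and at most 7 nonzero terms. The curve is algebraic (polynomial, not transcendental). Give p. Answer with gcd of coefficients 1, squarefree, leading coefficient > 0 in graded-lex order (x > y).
The degree is 2 — no degree-1 curve has this shape.
The integer polynomial consistent with all of this is the stated p.

3*x^2 + x*y - y^2 - 3*y - 1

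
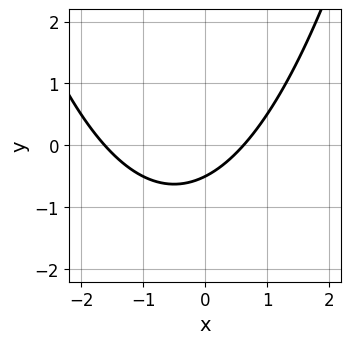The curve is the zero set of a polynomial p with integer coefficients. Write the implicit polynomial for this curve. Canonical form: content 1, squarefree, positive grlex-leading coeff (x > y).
x^2 + x - 2*y - 1

(a) deg p = 2.
(b) Putting this together gives p.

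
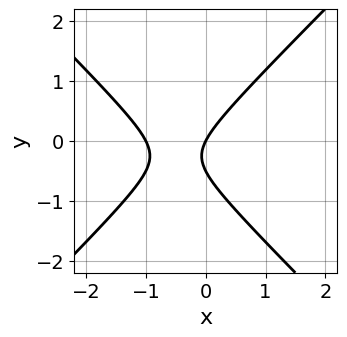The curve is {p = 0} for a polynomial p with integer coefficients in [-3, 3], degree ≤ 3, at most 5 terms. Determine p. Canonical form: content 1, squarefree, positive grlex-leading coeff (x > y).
(a) Degree: no degree-1 curve has this shape, so deg p = 2.
(b) Reading off the gridlines: it meets the y-axis at y = 0 (among the integer gridlines); among the integer gridlines, it crosses the x-axis at x ∈ {-1, 0}.
(c) Together with the visible shape, these determine p as stated.

2*x^2 - 2*y^2 + 2*x - y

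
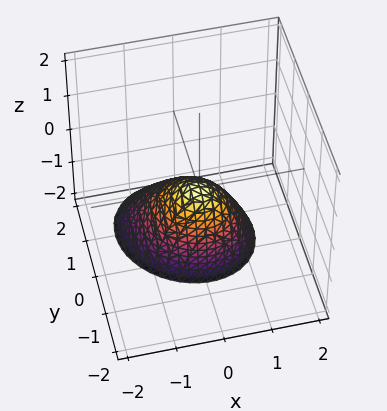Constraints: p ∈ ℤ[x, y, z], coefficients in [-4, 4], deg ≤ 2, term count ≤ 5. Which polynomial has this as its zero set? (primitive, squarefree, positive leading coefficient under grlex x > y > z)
(a) Degree: the shape is more complex than any degree-1 surface, so deg p = 2.
(b) From the visible intercepts: it meets the z-axis at z = 0 (among the integer gridlines); it crosses the y-axis at the gridline y = 0.
(c) Together with the visible shape, these determine p as stated.

3*x^2 + x*y + 3*y^2 + 2*y*z + 2*z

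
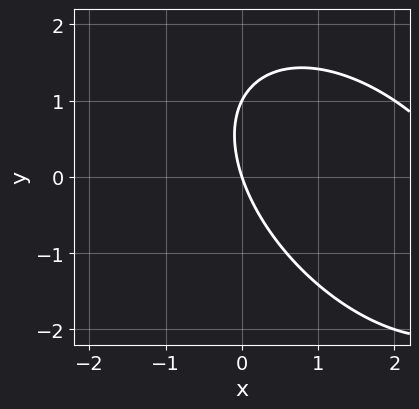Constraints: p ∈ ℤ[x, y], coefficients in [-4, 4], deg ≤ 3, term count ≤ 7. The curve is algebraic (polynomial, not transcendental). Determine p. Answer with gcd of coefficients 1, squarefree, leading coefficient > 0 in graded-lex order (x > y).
x^2 + x*y + y^2 - 3*x - y

deg p = 2. The shape is more complex than any degree-1 curve.
From the axis intercepts and sections: it meets the x-axis at x = 0 (among the integer gridlines); the y-axis gridline crossings are at y ∈ {0, 1}.
Solving for integer coefficients yields p as stated.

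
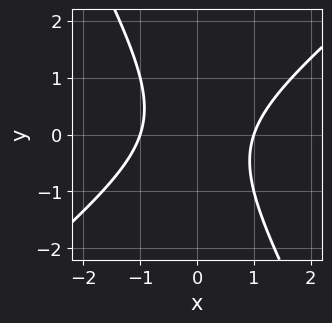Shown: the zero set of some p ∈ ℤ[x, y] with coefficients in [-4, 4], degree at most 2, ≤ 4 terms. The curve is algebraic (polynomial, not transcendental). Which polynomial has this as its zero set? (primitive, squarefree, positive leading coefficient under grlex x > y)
3*x^2 - 2*x*y - 2*y^2 - 3

First, deg p = 2. No degree-1 curve has this shape.
Next, checking where it meets the axes: it misses every integer gridline on the y-axis; the x-axis gridline crossings are at x ∈ {-1, 1}.
Finally, solving for integer coefficients yields p as stated.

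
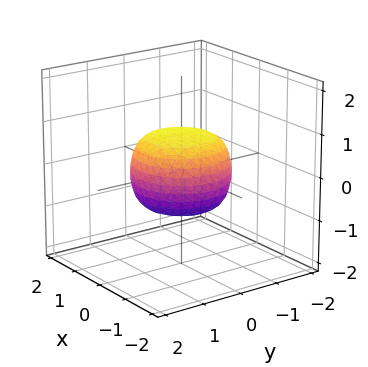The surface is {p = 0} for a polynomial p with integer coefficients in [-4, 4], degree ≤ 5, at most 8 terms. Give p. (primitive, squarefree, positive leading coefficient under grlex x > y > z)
2*x^4 + 4*x^2*y^2 + 2*y^4 - x^2 - y^2 + 3*z^2 - 2

Degree: no degree-3 surface has this shape, so deg p = 4.
Symmetry: the surface is invariant under rotation about z: p = q(x² + y², z).
From the visible intercepts: a circular section at z = 0 has radius between 1 and 2.
Assembling these constraints gives the stated polynomial.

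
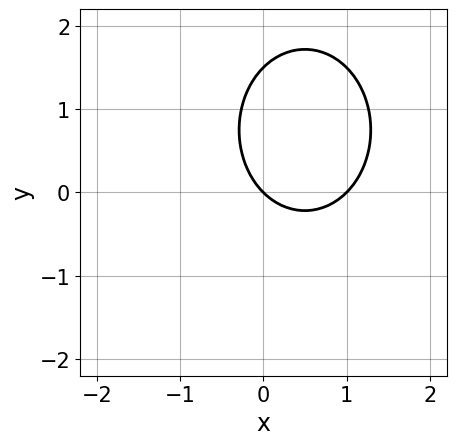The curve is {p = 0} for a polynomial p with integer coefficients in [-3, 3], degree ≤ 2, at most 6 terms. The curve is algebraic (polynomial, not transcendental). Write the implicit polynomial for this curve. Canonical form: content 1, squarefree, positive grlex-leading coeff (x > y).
First, deg p = 2. No degree-1 curve has this shape.
Next, checking where it meets the axes: one y-axis crossing is at y = 0; the x-axis gridline crossings are at x ∈ {0, 1}.
Finally, the integer polynomial consistent with all of this is the stated p.

3*x^2 + 2*y^2 - 3*x - 3*y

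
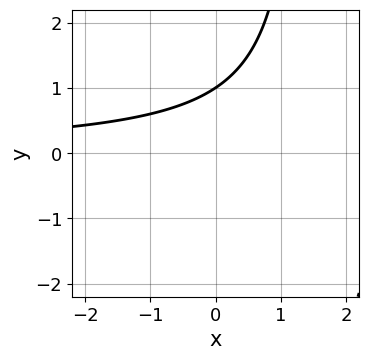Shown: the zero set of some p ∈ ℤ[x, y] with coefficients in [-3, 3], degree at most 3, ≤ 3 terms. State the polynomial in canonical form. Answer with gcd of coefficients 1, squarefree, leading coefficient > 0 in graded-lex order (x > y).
The degree is 2 — no degree-1 curve has this shape.
From the visible intercepts: one y-axis crossing is at y = 1; the curve avoids every integer x-axis point in the box.
Assembling these constraints gives the stated polynomial.

2*x*y - 3*y + 3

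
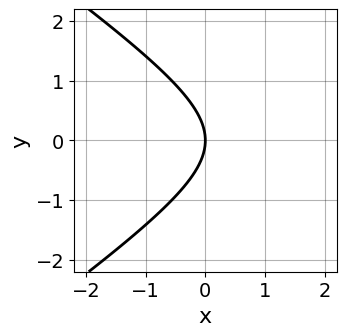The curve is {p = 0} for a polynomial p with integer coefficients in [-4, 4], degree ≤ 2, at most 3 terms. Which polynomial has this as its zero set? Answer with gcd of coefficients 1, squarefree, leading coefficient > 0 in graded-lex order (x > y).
(a) The degree is 2 — no degree-1 curve has this shape.
(b) Symmetries: the y ↦ −y reflection is a symmetry, so y appears only in even powers.
(c) Checking where it meets the axes: one x-axis crossing is at x = 0; it meets the y-axis at y = 0 (among the integer gridlines).
(d) The integer polynomial consistent with all of this is the stated p.

x^2 - 2*y^2 - 3*x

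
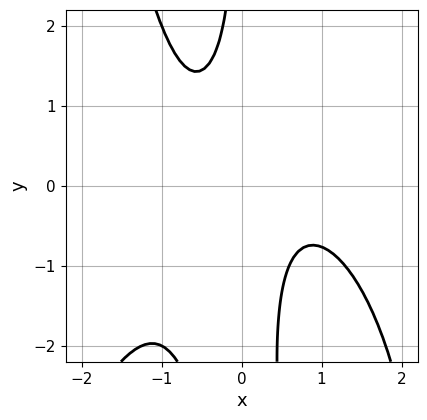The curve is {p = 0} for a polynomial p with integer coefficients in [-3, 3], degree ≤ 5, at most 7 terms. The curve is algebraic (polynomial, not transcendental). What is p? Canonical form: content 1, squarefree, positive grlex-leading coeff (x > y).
2*x^4 + 3*x^2*y + x*y^2 + 3*x*y + 2

First, deg p = 4.
Then, checking where it meets the axes: no y-intercept at any integer in the box; the curve avoids every integer x-axis point in the box.
Finally, matching integer coefficients to the picture gives p.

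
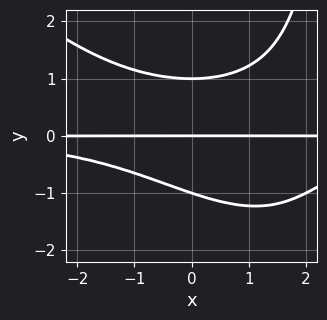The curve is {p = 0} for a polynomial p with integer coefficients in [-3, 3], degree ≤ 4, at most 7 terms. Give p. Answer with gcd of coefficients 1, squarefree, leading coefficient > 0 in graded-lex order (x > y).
1. deg p = 4. No degree-3 curve has this shape.
2. Checking where it meets the axes: the visible x-axis segment lies entirely on the curve; the y-axis gridline crossings are at y ∈ {-1, 0, 1}.
3. Fitting integer coefficients to these (and the overall shape) gives p.

x^2*y^2 + x*y^3 - x*y^2 - 3*y^3 + 3*y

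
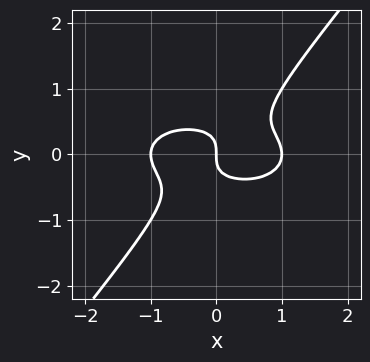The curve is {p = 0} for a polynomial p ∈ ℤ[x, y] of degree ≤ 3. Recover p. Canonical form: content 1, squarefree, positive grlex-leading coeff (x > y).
x^3 + 3*x*y^2 - 3*y^3 - x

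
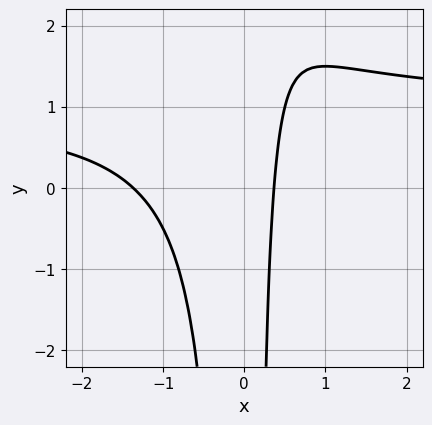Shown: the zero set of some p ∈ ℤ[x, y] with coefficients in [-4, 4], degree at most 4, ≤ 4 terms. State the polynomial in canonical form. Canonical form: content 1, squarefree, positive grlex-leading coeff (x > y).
2*x^2*y - 2*x^2 - 2*x + 1

(a) The degree is 3 — a generic line meets the curve in up to 3 points.
(b) Observable constraints: the curve avoids every integer y-axis point in the box.
(c) Solving for integer coefficients yields p as stated.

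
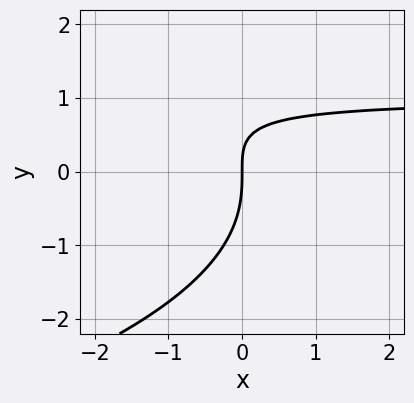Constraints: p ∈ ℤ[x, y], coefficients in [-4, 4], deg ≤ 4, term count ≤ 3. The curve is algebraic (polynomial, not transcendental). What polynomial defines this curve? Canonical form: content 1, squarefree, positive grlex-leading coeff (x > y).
y^3 + 2*x*y - 2*x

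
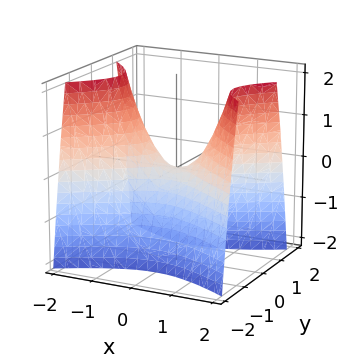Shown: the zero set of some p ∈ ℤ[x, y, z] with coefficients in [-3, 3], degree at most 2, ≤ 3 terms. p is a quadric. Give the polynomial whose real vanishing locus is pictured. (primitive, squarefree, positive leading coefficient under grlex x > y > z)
x^2 - 2*y^2 - z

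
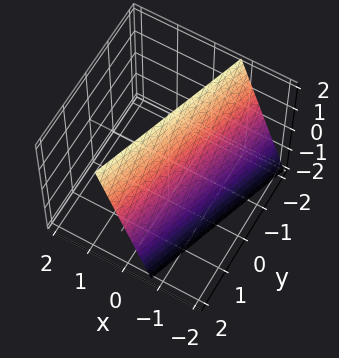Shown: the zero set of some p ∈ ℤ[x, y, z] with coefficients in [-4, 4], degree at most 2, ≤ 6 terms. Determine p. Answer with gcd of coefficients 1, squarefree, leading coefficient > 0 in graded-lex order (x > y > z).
Degree: every cross-section is a straight line — this is a plane, so deg p = 1.
Against the integer gridlines: it meets the z-axis at z = 2 (among the integer gridlines); it crosses the y-axis at the gridline y = 2.
Assembling these constraints gives the stated polynomial.

3*x - y - z + 2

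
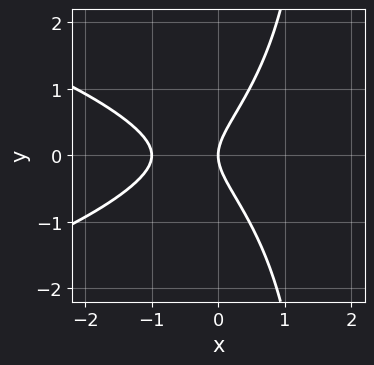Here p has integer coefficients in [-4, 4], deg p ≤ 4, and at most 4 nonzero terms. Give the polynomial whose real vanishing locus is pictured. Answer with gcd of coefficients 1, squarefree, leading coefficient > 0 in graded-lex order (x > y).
2*x*y^2 + 3*x^2 - 3*y^2 + 3*x

The degree is 3 — no degree-2 curve has this shape.
Symmetries: mirror symmetry y ↦ −y ⇒ only even powers of y.
From the axis intercepts and sections: among the integer gridlines, it crosses the x-axis at x ∈ {-1, 0}; it meets the y-axis at y = 0 (among the integer gridlines).
Solving for integer coefficients yields p as stated.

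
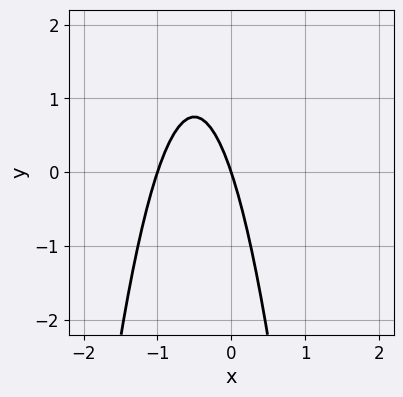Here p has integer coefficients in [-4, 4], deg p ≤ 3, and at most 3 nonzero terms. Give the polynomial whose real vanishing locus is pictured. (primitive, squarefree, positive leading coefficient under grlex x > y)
3*x^2 + 3*x + y

First, deg p = 2. The shape is more complex than any degree-1 curve.
Next, checking where it meets the axes: the x-axis gridline crossings are at x ∈ {-1, 0}; one y-axis crossing is at y = 0.
Finally, these observations pin down the coefficients.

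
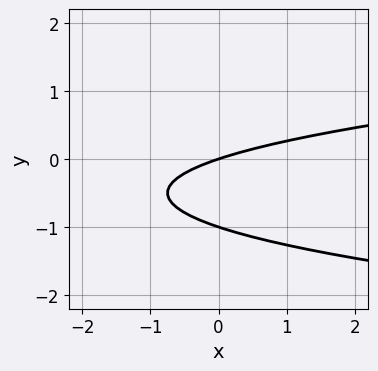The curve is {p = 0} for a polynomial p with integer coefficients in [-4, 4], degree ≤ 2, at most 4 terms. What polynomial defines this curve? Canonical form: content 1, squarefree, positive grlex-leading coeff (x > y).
3*y^2 - x + 3*y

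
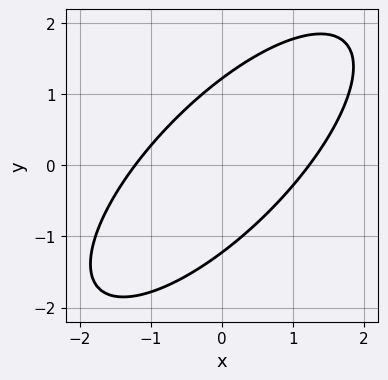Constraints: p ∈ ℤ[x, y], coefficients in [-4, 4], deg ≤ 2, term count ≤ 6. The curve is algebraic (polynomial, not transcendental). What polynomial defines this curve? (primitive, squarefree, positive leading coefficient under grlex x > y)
2*x^2 - 3*x*y + 2*y^2 - 3

(a) Degree: the shape is more complex than any degree-1 curve, so deg p = 2.
(b) The integer polynomial consistent with all of this is the stated p.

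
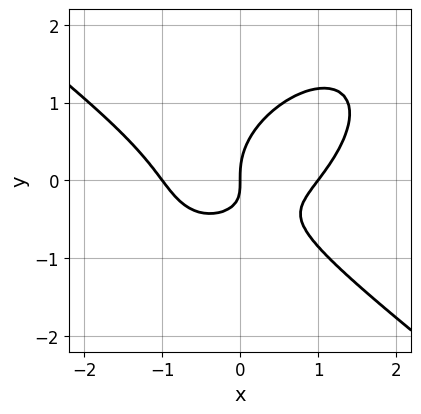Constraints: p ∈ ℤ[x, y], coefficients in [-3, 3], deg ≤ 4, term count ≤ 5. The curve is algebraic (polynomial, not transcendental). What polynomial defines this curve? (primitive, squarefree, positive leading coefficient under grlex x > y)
2*x^3 - x*y^2 + 3*y^3 - 3*x*y - 2*x

1. Degree: the shape is more complex than any degree-2 curve, so deg p = 3.
2. Against the integer gridlines: it crosses the y-axis at the gridline y = 0; the x-axis gridline crossings are at x ∈ {-1, 0, 1}.
3. Assembling these constraints gives the stated polynomial.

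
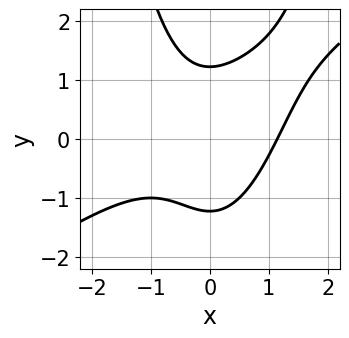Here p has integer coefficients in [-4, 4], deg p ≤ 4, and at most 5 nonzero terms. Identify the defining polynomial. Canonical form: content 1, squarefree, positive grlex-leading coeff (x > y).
2*x^3 - 3*x^2*y + 2*y^2 - 3

First, the degree is 3 — the shape is more complex than any degree-2 curve.
Finally, the integer polynomial consistent with all of this is the stated p.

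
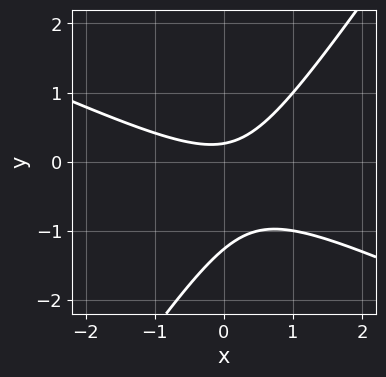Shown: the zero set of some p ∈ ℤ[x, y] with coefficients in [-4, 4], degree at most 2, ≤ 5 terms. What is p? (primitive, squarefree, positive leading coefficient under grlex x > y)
2*x^2 + 3*x*y - 3*y^2 - 3*y + 1

(a) The degree is 2 — no degree-1 curve has this shape.
(b) Observable constraints: no x-intercept at any integer in the box.
(c) Matching integer coefficients to the picture gives p.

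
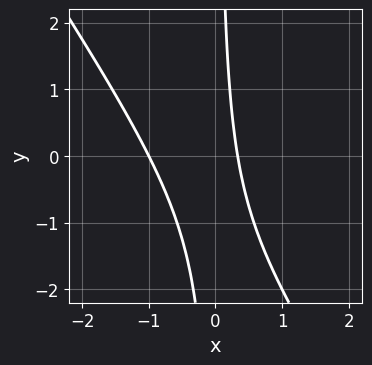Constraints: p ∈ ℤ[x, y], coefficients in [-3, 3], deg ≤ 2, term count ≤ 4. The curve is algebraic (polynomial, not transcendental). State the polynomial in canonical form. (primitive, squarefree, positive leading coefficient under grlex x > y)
3*x^2 + 2*x*y + 2*x - 1

The degree is 2 — a generic line meets the curve in up to 2 points.
From the axis intercepts and sections: it misses every integer gridline on the y-axis; it meets the x-axis at x = -1 (among the integer gridlines).
Putting this together gives p.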